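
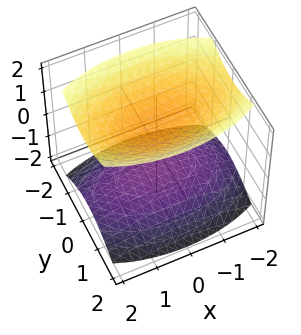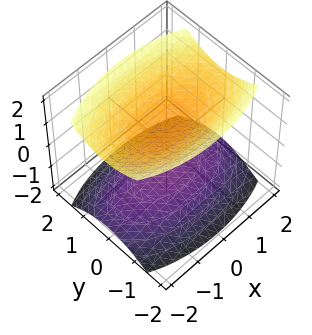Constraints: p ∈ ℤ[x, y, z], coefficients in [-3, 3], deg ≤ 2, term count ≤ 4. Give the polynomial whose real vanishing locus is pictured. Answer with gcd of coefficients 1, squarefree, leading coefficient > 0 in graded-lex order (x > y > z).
x^2 + 3*y^2 - 3*z^2 + 3

1. I count 2 distinct pieces. Treating them together as one polynomial.
2. deg p = 2. Two sheets facing apart; a quadric.
3. Symmetries: it's symmetric under x → −x, forcing even powers of x; mirror symmetry y ↦ −y ⇒ only even powers of y; mirror symmetry z ↦ −z ⇒ only even powers of z.
4. From the visible intercepts: the z-axis gridline crossings are at z ∈ {-1, 1}; it misses every integer gridline on the y-axis; the surface avoids every integer x-axis point in the box.
5. Together with the visible shape, these determine p as stated.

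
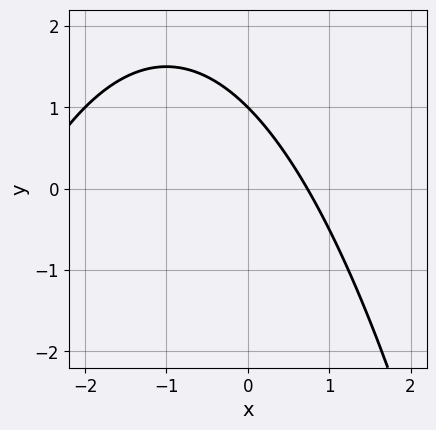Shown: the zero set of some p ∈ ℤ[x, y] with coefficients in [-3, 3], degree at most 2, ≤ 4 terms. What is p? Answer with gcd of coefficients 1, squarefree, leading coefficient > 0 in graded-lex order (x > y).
First, degree: the shape is more complex than any degree-1 curve, so deg p = 2.
Then, from the visible intercepts: one y-axis crossing is at y = 1.
Finally, together with the visible shape, these determine p as stated.

x^2 + 2*x + 2*y - 2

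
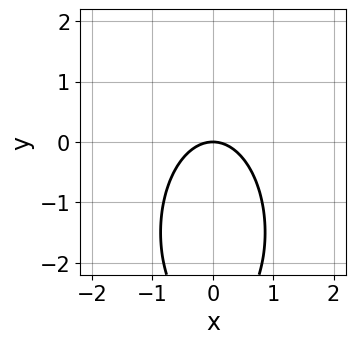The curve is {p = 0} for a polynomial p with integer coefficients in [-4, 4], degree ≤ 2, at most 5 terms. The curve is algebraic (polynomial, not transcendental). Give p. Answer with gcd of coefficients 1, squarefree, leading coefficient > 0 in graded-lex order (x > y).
3*x^2 + y^2 + 3*y

Degree: the shape is more complex than any degree-1 curve, so deg p = 2.
Symmetries: it's symmetric under x → −x, forcing even powers of x.
Checking where it meets the axes: it crosses the x-axis at the gridline x = 0; one y-axis crossing is at y = 0.
Putting this together gives p.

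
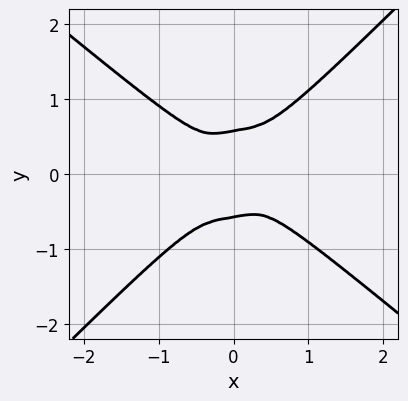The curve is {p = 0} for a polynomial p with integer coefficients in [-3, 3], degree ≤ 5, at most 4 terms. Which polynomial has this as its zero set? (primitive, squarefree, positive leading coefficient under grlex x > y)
2*x^4 + x*y^3 - 3*y^4 + y^2

(a) The degree is 4 — a generic line meets the curve in up to 4 points.
(b) Solving for integer coefficients yields p as stated.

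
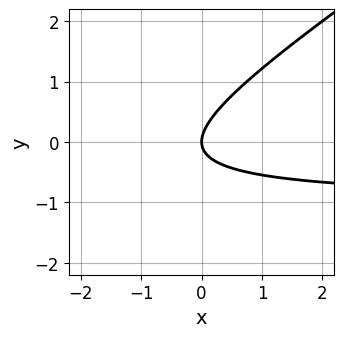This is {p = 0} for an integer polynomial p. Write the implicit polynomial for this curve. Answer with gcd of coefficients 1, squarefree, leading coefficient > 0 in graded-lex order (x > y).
deg p = 2.
Checking where it meets the axes: it meets the y-axis at y = 0 (among the integer gridlines); one x-axis crossing is at x = 0.
Together with the visible shape, these determine p as stated.

2*x*y - 3*y^2 + 2*x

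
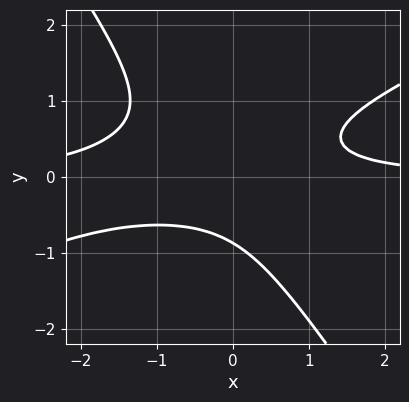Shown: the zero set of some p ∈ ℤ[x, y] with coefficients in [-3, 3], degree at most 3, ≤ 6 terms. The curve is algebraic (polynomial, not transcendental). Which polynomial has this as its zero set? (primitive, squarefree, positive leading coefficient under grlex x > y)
2*x^2*y - 3*x*y^2 - 3*y^3 + 2*x*y - 2

First, the degree is 3 — no degree-2 curve has this shape.
Next, reading off the gridlines: the curve avoids every integer x-axis point in the box.
Finally, assembling these constraints gives the stated polynomial.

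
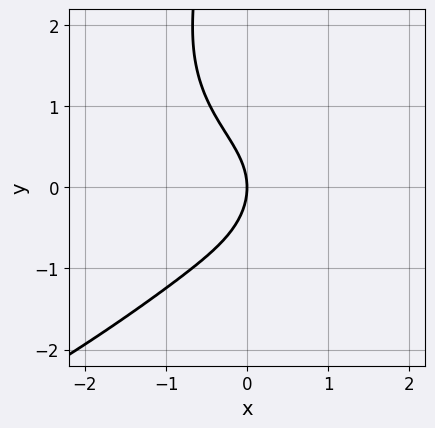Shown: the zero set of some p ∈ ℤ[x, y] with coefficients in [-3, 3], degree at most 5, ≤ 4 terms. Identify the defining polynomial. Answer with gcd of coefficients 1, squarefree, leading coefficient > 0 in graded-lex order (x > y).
x*y^3 + 2*x^3 + 2*y^2 + 3*x

First, deg p = 4. No degree-3 curve has this shape.
Then, observable constraints: it meets the x-axis at x = 0 (among the integer gridlines); it crosses the y-axis at the gridline y = 0.
Finally, assembling these constraints gives the stated polynomial.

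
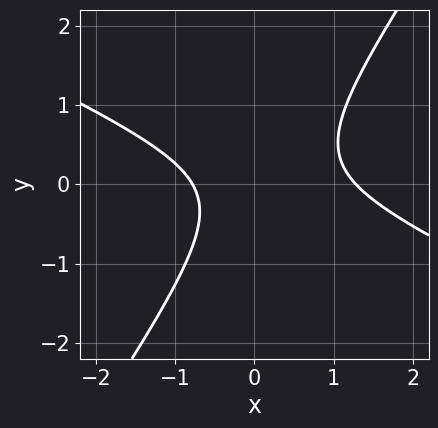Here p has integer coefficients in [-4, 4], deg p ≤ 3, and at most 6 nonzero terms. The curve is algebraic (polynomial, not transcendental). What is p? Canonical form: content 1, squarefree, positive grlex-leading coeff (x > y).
1. The degree is 2 — the shape is more complex than any degree-1 curve.
2. Reading off the gridlines: no y-intercept at any integer in the box.
3. The integer polynomial consistent with all of this is the stated p.

2*x^2 + 3*x*y - 3*y^2 - x - 2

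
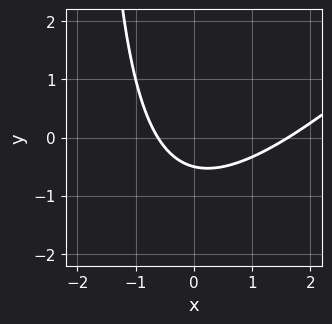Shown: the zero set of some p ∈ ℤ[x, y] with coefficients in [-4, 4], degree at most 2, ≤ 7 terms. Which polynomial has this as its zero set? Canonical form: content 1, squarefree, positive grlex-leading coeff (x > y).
x^2 - x*y - x - 2*y - 1

1. Degree: the shape is more complex than any degree-1 curve, so deg p = 2.
2. Matching integer coefficients to the picture gives p.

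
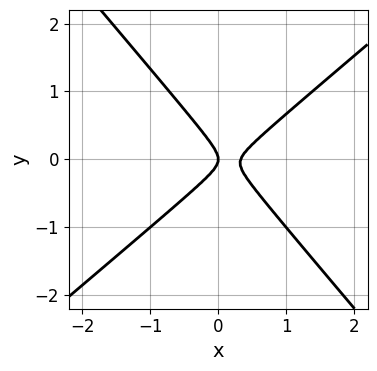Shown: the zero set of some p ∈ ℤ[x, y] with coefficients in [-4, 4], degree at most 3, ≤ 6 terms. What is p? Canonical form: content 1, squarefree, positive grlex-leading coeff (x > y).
First, deg p = 2. The shape is more complex than any degree-1 curve.
Then, from the visible intercepts: one y-axis crossing is at y = 0; it meets the x-axis at x = 0 (among the integer gridlines).
Finally, matching integer coefficients to the picture gives p.

3*x^2 - x*y - 3*y^2 - x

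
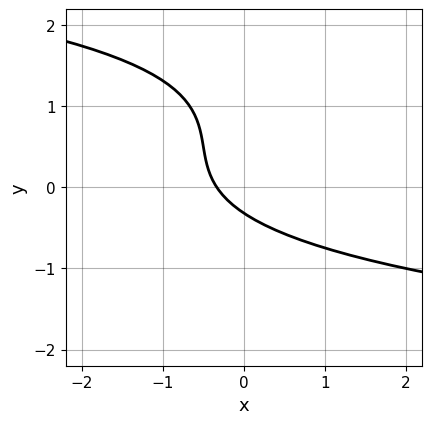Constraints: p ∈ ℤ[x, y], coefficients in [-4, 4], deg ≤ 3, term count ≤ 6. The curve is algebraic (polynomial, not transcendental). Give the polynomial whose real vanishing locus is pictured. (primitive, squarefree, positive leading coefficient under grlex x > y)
2*y^3 - 3*y^2 + 3*x + 2*y + 1

(a) deg p = 3.
(b) Solving for integer coefficients yields p as stated.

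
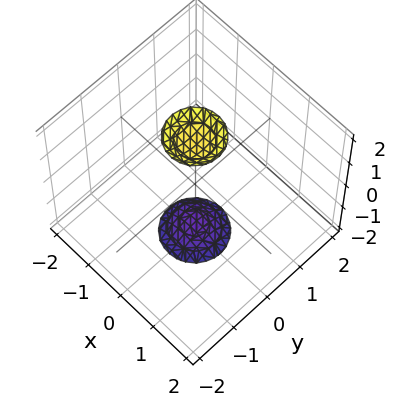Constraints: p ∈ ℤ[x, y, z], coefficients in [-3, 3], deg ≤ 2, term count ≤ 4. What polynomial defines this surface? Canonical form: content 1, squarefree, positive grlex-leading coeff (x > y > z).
3*x^2 + 3*y^2 - z^2 + 3

First, the picture has 2 separate pieces. They look like related sheets of one shape, so recover p as a whole.
Next, deg p = 2. Two sheets facing apart; a quadric.
Then, symmetries: the z ↦ −z reflection is a symmetry, so z appears only in even powers; rotational symmetry about the z-axis ⇒ p depends on x, y only through x² + y².
Then, checking where it meets the axes: no x-intercept at any integer in the box; a circular section at z = -2 has radius between 0 and 1.
Finally, fitting integer coefficients to these (and the overall shape) gives p.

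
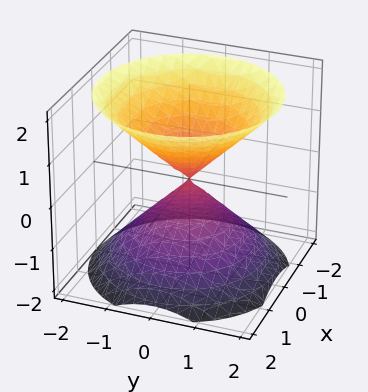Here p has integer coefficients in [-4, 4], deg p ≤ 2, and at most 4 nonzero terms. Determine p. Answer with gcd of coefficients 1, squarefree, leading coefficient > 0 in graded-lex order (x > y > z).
(a) I count 2 distinct pieces.
(b) Degree: two nappes meeting at a single point; a quadric, so deg p = 2.
(c) Symmetries: it's symmetric under z → −z, forcing even powers of z; rotational symmetry about the z-axis ⇒ p depends on x, y only through x² + y².
(d) From the axis intercepts and sections: one y-axis crossing is at y = 0; one z-axis crossing is at z = 0; a circular section at z = 1 has radius exactly 1.
(e) Assembling these constraints gives the stated polynomial.

x^2 + y^2 - z^2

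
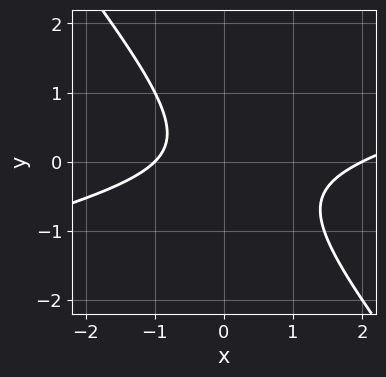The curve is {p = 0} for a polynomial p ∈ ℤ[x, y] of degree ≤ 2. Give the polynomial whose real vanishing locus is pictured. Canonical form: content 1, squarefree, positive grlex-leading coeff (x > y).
x^2 - 3*x*y - 3*y^2 - x - 2

First, deg p = 2. The shape is more complex than any degree-1 curve.
Next, observable constraints: the x-axis gridline crossings are at x ∈ {-1, 2}; the curve avoids every integer y-axis point in the box.
Finally, fitting integer coefficients to these (and the overall shape) gives p.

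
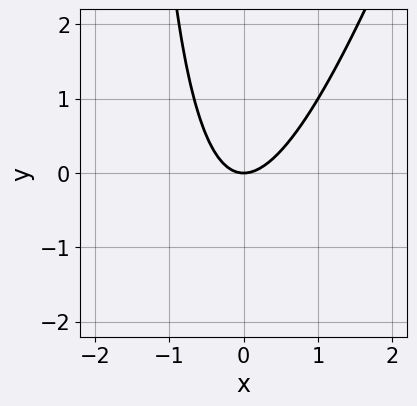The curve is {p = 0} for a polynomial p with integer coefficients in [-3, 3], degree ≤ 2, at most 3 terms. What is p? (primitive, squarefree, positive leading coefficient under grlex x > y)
3*x^2 - x*y - 2*y

(a) Degree: no degree-1 curve has this shape, so deg p = 2.
(b) Observable constraints: it crosses the y-axis at the gridline y = 0; one x-axis crossing is at x = 0.
(c) Together with the visible shape, these determine p as stated.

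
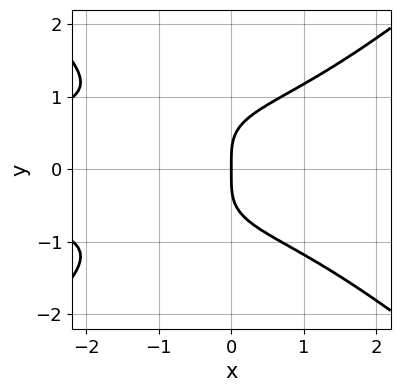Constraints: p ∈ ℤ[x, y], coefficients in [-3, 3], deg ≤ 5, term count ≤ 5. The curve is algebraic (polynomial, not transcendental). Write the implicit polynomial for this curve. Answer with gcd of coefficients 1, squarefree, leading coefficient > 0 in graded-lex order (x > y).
2*x^2*y^2 - 3*y^4 + 3*x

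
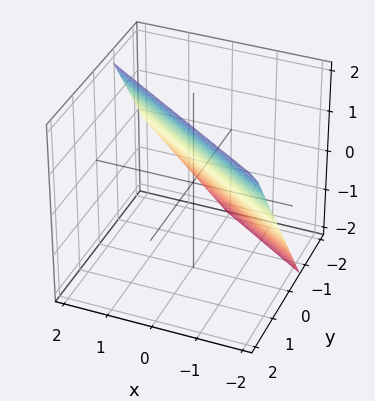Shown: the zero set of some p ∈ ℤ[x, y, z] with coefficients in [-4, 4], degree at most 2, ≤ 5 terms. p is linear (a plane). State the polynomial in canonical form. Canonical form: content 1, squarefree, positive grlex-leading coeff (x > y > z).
2*x + 3*y - 2*z + 2

(a) deg p = 1. Every cross-section is a straight line — this is a plane.
(b) Against the integer gridlines: it crosses the x-axis at the gridline x = -1; one z-axis crossing is at z = 1.
(c) These observations pin down the coefficients.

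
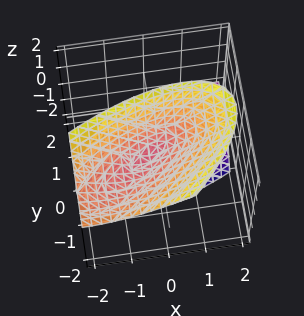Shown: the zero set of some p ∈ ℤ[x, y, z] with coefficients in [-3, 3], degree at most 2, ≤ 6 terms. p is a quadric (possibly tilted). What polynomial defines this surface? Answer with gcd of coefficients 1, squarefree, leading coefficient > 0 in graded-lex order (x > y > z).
There are 2 components. They look like related sheets of one shape, so recover p as a whole.
deg p = 2. A generic line meets the surface in up to 2 points.
From the visible intercepts: it meets the z-axis at z = 0 (among the integer gridlines); one x-axis crossing is at x = 0.
Matching integer coefficients to the picture gives p.

x^2 - 2*x*y + 2*y^2 + 2*y*z - z^2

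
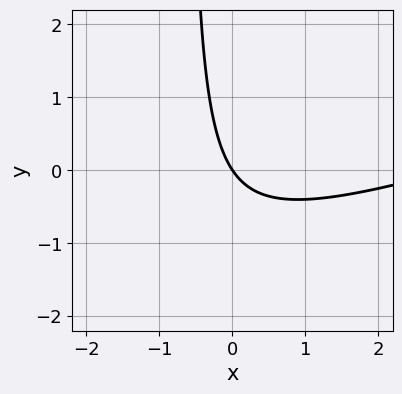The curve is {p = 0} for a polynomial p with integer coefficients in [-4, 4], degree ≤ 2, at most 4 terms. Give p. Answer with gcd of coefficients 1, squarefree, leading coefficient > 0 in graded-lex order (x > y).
1. deg p = 2.
2. Checking where it meets the axes: one x-axis crossing is at x = 0; it meets the y-axis at y = 0 (among the integer gridlines).
3. Solving for integer coefficients yields p as stated.

x^2 - 3*x*y - 3*x - 2*y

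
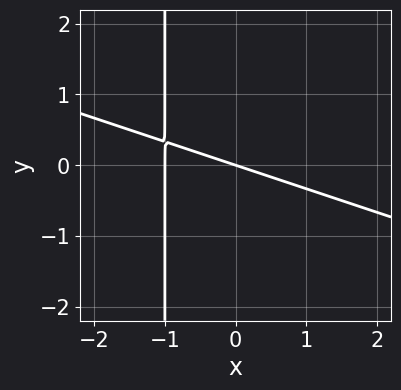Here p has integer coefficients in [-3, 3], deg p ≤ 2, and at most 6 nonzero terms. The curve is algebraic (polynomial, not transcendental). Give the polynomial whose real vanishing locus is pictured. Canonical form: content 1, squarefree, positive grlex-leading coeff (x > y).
x^2 + 3*x*y + x + 3*y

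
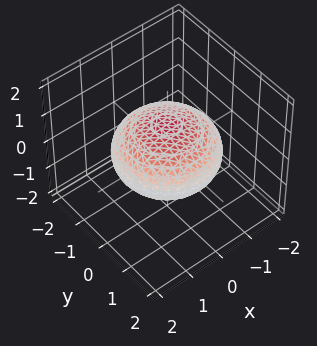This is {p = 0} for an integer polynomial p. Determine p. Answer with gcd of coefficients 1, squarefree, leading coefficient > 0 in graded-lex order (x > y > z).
The degree is 2 — no degree-1 surface has this shape.
By symmetry, the surface is invariant under rotation about z: p = q(x² + y², z).
From the visible intercepts: the z-axis gridline crossings are at z ∈ {-1, 1}; a circular section at z = 0 has radius between 1 and 2.
Putting this together gives p.

x^2 + y^2 + 2*z^2 - 2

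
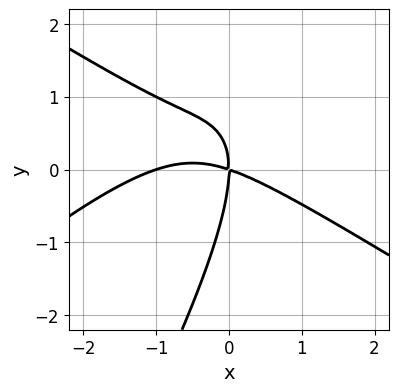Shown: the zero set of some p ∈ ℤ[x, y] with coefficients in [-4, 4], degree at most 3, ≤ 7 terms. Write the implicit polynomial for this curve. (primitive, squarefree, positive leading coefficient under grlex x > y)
The degree is 3 — the shape is more complex than any degree-2 curve.
Checking where it meets the axes: it meets the y-axis at y = 0 (among the integer gridlines); the x-axis gridline crossings are at x ∈ {-1, 0}.
These observations pin down the coefficients.

x^3 - 2*x*y^2 + y^3 + x^2 + 3*x*y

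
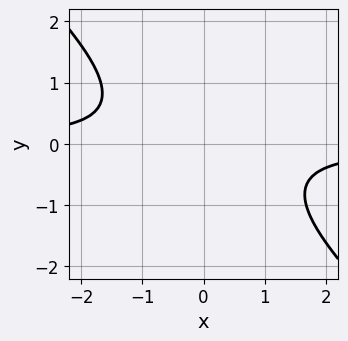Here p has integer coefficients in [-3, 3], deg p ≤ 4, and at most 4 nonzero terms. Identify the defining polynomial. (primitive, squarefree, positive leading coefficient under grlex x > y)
2*x^3*y + 2*x^2*y^2 + x^2 + 1

1. deg p = 4. The shape is more complex than any degree-3 curve.
2. From the axis intercepts and sections: the curve avoids every integer x-axis point in the box; no y-intercept at any integer in the box.
3. The integer polynomial consistent with all of this is the stated p.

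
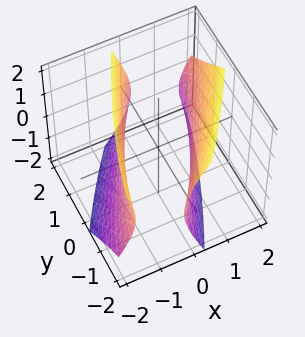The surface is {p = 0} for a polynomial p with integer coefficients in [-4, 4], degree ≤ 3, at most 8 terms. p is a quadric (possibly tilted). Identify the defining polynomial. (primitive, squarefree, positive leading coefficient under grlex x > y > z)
There are 2 components. Treating them together as one polynomial.
deg p = 2. The shape is more complex than any degree-1 surface.
From the visible intercepts: it misses every integer gridline on the z-axis; among the integer gridlines, it crosses the x-axis at x ∈ {-1, 1}.
Fitting integer coefficients to these (and the overall shape) gives p.

3*x^2 - 3*x*y - x*z + y^2 - z^2 - 3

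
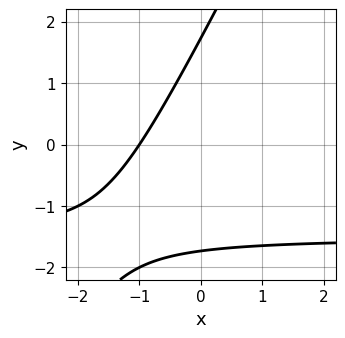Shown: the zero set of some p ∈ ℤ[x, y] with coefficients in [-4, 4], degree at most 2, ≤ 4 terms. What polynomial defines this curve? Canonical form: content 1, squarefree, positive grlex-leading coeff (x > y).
deg p = 2.
Checking where it meets the axes: one x-axis crossing is at x = -1.
Together with the visible shape, these determine p as stated.

2*x*y - y^2 + 3*x + 3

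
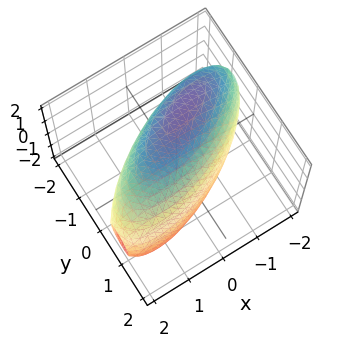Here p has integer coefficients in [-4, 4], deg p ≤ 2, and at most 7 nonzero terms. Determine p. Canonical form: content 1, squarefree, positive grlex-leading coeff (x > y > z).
1. Degree: no degree-1 surface has this shape, so deg p = 2.
2. Checking where it meets the axes: among the integer gridlines, it crosses the y-axis at y ∈ {-1, 1}.
3. The integer polynomial consistent with all of this is the stated p.

x^2 - 2*x*y + 3*y^2 + 2*y*z + 2*z^2 - 3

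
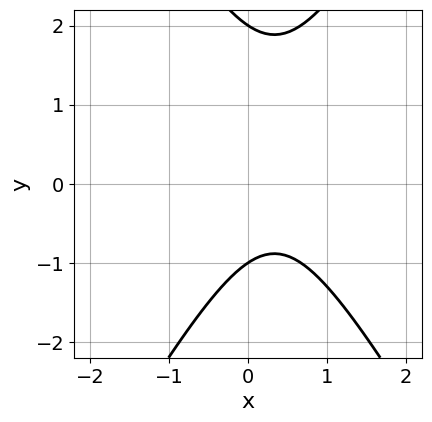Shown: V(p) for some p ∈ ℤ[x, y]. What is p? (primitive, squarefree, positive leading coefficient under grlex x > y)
3*x^2 - y^2 - 2*x + y + 2

Degree: a generic line meets the curve in up to 2 points, so deg p = 2.
Checking where it meets the axes: no x-intercept at any integer in the box; the y-axis gridline crossings are at y ∈ {-1, 2}.
Putting this together gives p.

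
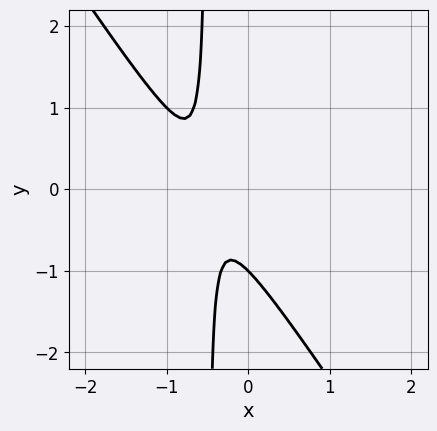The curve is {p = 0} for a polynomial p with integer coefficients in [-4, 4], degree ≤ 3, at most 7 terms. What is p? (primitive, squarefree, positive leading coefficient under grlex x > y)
First, deg p = 2.
Then, observable constraints: one y-axis crossing is at y = -1; it misses every integer gridline on the x-axis.
Finally, these observations pin down the coefficients.

3*x^2 + 2*x*y + 3*x + y + 1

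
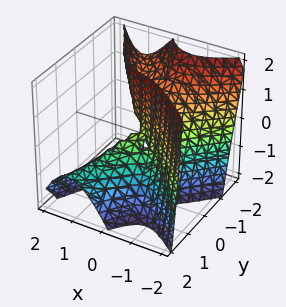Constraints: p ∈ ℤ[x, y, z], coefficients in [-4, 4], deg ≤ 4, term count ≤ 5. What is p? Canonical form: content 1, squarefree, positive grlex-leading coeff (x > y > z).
First, deg p = 3. No degree-2 surface has this shape.
Then, checking where it meets the axes: one x-axis crossing is at x = 0; the visible z-axis segment lies entirely on the surface.
Finally, assembling these constraints gives the stated polynomial.

2*x^3 - 2*x*y^2 + x*z + 3*y^2 + 3*y*z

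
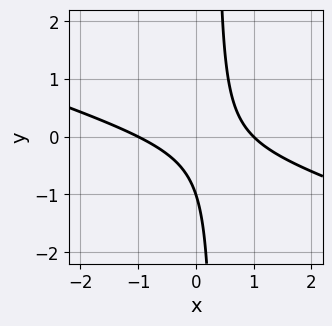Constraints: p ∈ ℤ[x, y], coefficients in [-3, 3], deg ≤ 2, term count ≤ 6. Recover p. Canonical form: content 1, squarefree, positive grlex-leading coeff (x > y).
x^2 + 3*x*y - y - 1

First, deg p = 2. A generic line meets the curve in up to 2 points.
Next, reading off the gridlines: it crosses the y-axis at the gridline y = -1; the x-axis gridline crossings are at x ∈ {-1, 1}.
Finally, the integer polynomial consistent with all of this is the stated p.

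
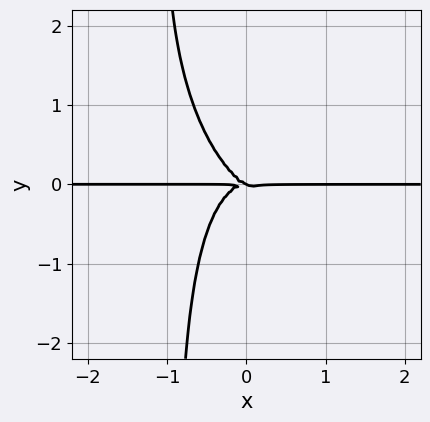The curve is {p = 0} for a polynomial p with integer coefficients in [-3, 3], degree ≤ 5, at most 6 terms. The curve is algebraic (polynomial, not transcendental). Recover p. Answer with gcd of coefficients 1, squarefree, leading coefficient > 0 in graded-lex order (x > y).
3*x^3*y + 2*x^2*y^2 + 2*x*y^3 + x*y^2 + 2*y^3

1. Degree: no degree-3 curve has this shape, so deg p = 4.
2. Checking where it meets the axes: every point of the x-axis in the box is on the curve; it meets the y-axis at y = 0 (among the integer gridlines).
3. Assembling these constraints gives the stated polynomial.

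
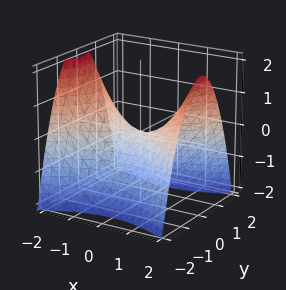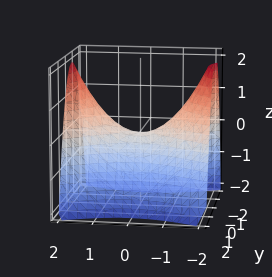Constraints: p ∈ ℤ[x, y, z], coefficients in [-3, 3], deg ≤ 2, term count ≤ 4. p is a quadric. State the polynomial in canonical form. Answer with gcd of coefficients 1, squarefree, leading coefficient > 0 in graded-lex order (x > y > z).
(a) Degree: a hyperbolic paraboloid; a quadric, so deg p = 2.
(b) Symmetries: mirror symmetry y ↦ −y ⇒ only even powers of y; the x ↦ −x reflection is a symmetry, so x appears only in even powers.
(c) Against the integer gridlines: one z-axis crossing is at z = 0; one x-axis crossing is at x = 0; it meets the y-axis at y = 0 (among the integer gridlines).
(d) Assembling these constraints gives the stated polynomial.

x^2 - 2*y^2 - 2*z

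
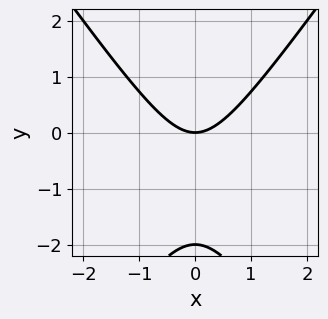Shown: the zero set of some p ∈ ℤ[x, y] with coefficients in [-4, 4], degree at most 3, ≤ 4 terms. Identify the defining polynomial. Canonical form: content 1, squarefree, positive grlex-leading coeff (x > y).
2*x^2 - y^2 - 2*y

1. deg p = 2. The shape is more complex than any degree-1 curve.
2. Symmetries: it's symmetric under x → −x, forcing even powers of x.
3. From the axis intercepts and sections: it meets the x-axis at x = 0 (among the integer gridlines); the y-axis gridline crossings are at y ∈ {-2, 0}.
4. Matching integer coefficients to the picture gives p.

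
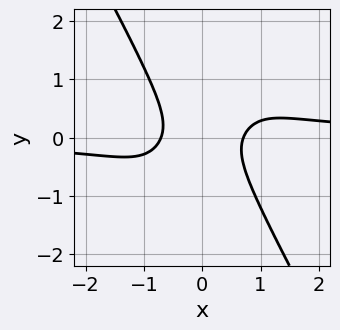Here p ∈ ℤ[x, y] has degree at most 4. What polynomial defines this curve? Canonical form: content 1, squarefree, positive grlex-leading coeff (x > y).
3*x^3*y - x*y^3 - 2*x^2 + 2*y^2 + 1

1. deg p = 4.
2. Checking where it meets the axes: the curve avoids every integer y-axis point in the box.
3. Putting this together gives p.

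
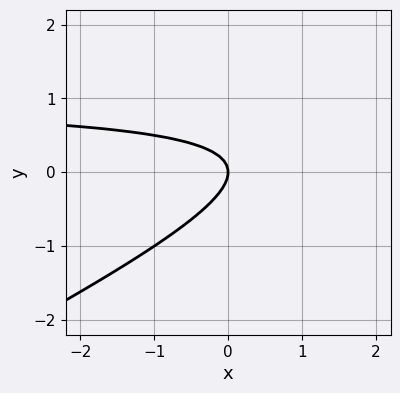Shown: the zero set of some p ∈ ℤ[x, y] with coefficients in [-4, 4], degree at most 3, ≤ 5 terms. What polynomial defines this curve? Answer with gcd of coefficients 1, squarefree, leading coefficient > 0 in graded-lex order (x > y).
First, deg p = 2. A generic line meets the curve in up to 2 points.
Next, reading off the gridlines: one x-axis crossing is at x = 0; it crosses the y-axis at the gridline y = 0.
Finally, the integer polynomial consistent with all of this is the stated p.

x*y - 2*y^2 - x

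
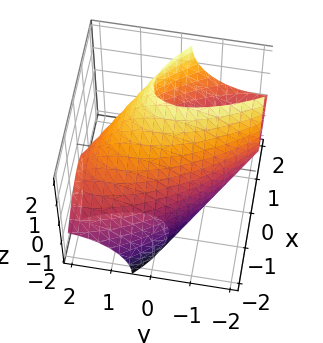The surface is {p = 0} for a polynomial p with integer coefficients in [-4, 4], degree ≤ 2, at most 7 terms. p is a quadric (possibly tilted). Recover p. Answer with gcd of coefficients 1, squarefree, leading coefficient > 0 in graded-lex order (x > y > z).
2*x^2 + 2*x*y - 2*x*z + y^2 + z^2 - 3

1. The degree is 2 — the shape is more complex than any degree-1 surface.
2. Solving for integer coefficients yields p as stated.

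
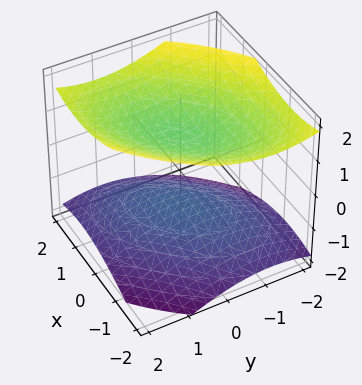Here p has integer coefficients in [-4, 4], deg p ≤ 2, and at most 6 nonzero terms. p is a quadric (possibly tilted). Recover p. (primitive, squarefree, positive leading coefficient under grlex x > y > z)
x^2 - x*y + y^2 - 2*z^2 + 2

1. I count 2 distinct pieces. Treating them together as one polynomial.
2. Degree: no degree-1 surface has this shape, so deg p = 2.
3. From the visible intercepts: the surface avoids every integer y-axis point in the box; no x-intercept at any integer in the box.
4. Assembling these constraints gives the stated polynomial. Check: (0, 0, -1) on the z-axis lies on the surface, and p(0, 0, -1) = 0. ✓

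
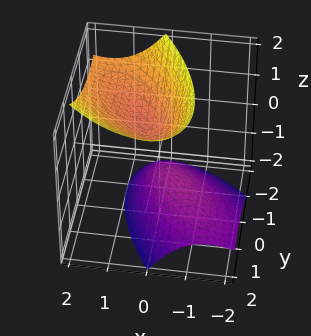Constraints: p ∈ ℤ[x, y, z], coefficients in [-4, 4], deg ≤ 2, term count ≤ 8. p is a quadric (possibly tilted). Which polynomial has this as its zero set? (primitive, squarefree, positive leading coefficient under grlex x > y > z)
The picture has 2 separate pieces.
Degree: no degree-1 surface has this shape, so deg p = 2.
From the visible intercepts: no y-intercept at any integer in the box; the surface avoids every integer x-axis point in the box.
Fitting integer coefficients to these (and the overall shape) gives p.

3*x^2 + 3*x*y - 3*x*z + 2*y^2 - 2*z^2 + 1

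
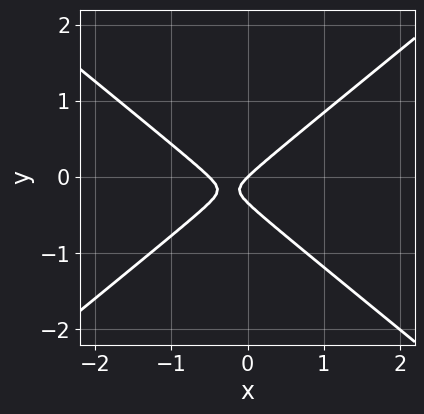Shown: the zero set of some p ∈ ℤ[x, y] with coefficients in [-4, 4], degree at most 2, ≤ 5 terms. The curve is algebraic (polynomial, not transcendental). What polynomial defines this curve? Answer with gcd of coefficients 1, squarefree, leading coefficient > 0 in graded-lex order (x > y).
1. Degree: a generic line meets the curve in up to 2 points, so deg p = 2.
2. Reading off the gridlines: it meets the y-axis at y = 0 (among the integer gridlines); it crosses the x-axis at the gridline x = 0.
3. Fitting integer coefficients to these (and the overall shape) gives p.

2*x^2 - 3*y^2 + x - y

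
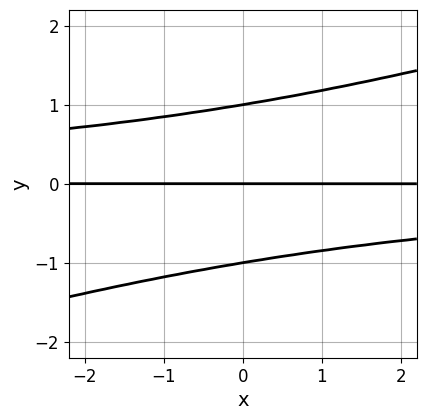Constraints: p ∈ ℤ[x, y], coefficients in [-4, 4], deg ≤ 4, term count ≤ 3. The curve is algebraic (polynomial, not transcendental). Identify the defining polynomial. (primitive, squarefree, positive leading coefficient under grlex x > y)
1. deg p = 3. A generic line meets the curve in up to 3 points.
2. From the visible intercepts: every point of the x-axis in the box is on the curve; among the integer gridlines, it crosses the y-axis at y ∈ {-1, 0, 1}.
3. Matching integer coefficients to the picture gives p.

x*y^2 - 3*y^3 + 3*y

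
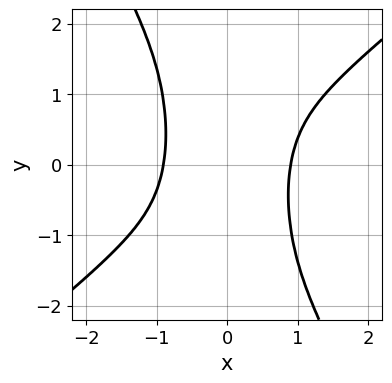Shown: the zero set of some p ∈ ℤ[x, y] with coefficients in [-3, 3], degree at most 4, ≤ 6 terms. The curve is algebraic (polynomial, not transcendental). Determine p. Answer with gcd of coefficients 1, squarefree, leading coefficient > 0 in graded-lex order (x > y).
3*x^4 - 2*x^3*y - 2*x^2*y^2 - 2

1. The degree is 4 — a generic line meets the curve in up to 4 points.
2. From the axis intercepts and sections: it misses every integer gridline on the y-axis.
3. The integer polynomial consistent with all of this is the stated p.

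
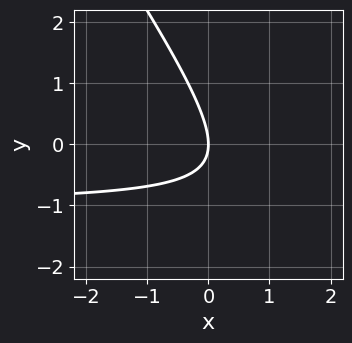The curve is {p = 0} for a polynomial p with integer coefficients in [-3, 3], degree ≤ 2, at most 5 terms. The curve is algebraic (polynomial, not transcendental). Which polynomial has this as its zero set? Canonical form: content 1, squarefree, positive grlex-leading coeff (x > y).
3*x*y + 2*y^2 + 3*x

First, the degree is 2 — the shape is more complex than any degree-1 curve.
Next, checking where it meets the axes: it crosses the y-axis at the gridline y = 0; one x-axis crossing is at x = 0.
Finally, the integer polynomial consistent with all of this is the stated p.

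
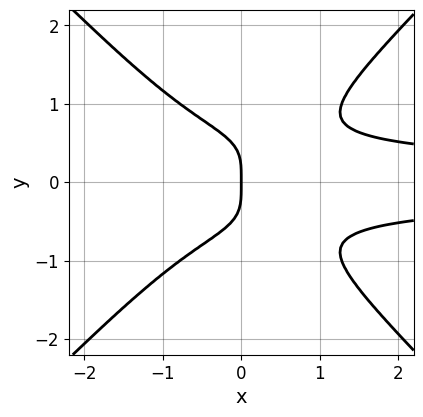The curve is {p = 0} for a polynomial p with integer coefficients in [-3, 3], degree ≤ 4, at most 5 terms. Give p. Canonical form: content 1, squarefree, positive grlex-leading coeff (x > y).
2*x^2*y^2 - 2*y^4 - x

1. Degree: a generic line meets the curve in up to 4 points, so deg p = 4.
2. Symmetries: mirror symmetry y ↦ −y ⇒ only even powers of y.
3. From the axis intercepts and sections: it meets the x-axis at x = 0 (among the integer gridlines); it meets the y-axis at y = 0 (among the integer gridlines).
4. Matching integer coefficients to the picture gives p.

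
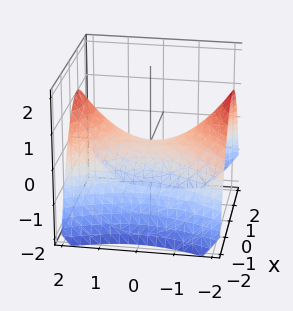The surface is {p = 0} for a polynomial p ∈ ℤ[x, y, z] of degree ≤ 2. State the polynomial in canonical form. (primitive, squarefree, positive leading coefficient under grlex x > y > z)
2*x^2 - y^2 + 3*z

First, degree: a hyperbolic paraboloid; a quadric, so deg p = 2.
Then, symmetries: it's symmetric under x → −x, forcing even powers of x; the y ↦ −y reflection is a symmetry, so y appears only in even powers.
Next, from the axis intercepts and sections: it crosses the x-axis at the gridline x = 0; it crosses the y-axis at the gridline y = 0.
Finally, putting this together gives p.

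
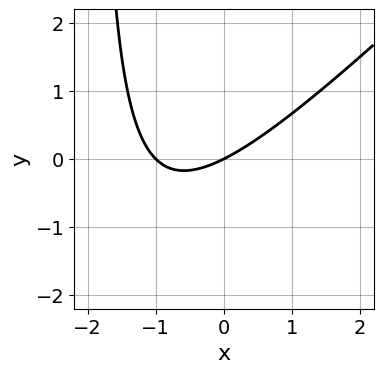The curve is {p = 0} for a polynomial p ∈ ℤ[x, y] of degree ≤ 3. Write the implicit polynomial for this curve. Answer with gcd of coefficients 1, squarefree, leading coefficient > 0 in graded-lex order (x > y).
x^2 - x*y + x - 2*y

deg p = 2. No degree-1 curve has this shape.
From the axis intercepts and sections: the x-axis gridline crossings are at x ∈ {-1, 0}; it meets the y-axis at y = 0 (among the integer gridlines).
Putting this together gives p.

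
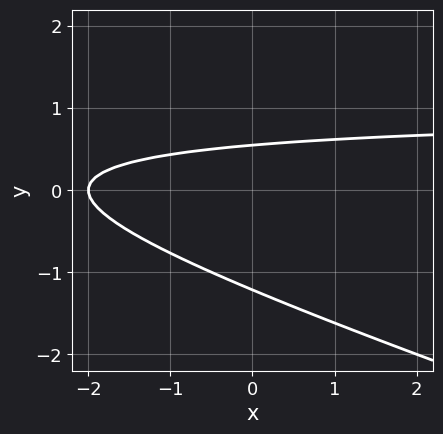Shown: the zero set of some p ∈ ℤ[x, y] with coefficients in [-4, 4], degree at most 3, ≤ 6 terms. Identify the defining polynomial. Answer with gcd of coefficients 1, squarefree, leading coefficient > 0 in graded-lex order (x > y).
1. Degree: the shape is more complex than any degree-1 curve, so deg p = 2.
2. Reading off the gridlines: it crosses the x-axis at the gridline x = -2.
3. Together with the visible shape, these determine p as stated.

x*y + 3*y^2 - x + 2*y - 2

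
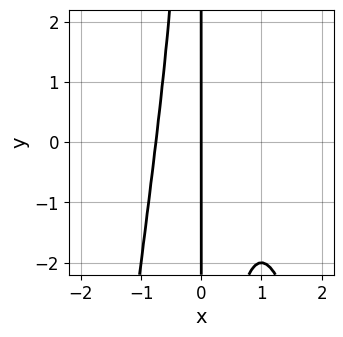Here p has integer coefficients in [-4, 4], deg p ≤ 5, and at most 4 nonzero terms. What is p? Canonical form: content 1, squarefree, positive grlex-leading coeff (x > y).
deg p = 4.
From the axis intercepts and sections: one x-axis crossing is at x = 0; the visible y-axis segment lies entirely on the curve.
The integer polynomial consistent with all of this is the stated p.

2*x^4 - 2*x^3 + x^2*y + 2*x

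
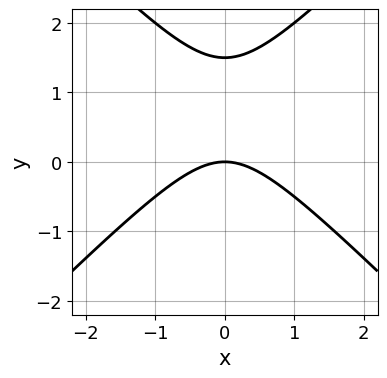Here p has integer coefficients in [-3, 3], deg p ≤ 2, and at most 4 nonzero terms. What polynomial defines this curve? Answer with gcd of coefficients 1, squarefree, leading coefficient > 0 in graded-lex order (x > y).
(a) Degree: the shape is more complex than any degree-1 curve, so deg p = 2.
(b) Symmetries: the x ↦ −x reflection is a symmetry, so x appears only in even powers.
(c) Reading off the gridlines: one x-axis crossing is at x = 0; one y-axis crossing is at y = 0.
(d) Putting this together gives p.

2*x^2 - 2*y^2 + 3*y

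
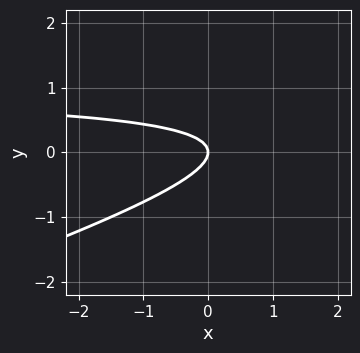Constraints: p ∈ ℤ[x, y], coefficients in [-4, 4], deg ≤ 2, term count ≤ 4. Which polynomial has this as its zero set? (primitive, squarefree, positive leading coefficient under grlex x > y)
x*y - 3*y^2 - x

First, the degree is 2 — the shape is more complex than any degree-1 curve.
Next, observable constraints: it meets the x-axis at x = 0 (among the integer gridlines); it crosses the y-axis at the gridline y = 0.
Finally, the integer polynomial consistent with all of this is the stated p.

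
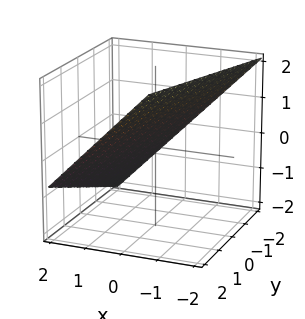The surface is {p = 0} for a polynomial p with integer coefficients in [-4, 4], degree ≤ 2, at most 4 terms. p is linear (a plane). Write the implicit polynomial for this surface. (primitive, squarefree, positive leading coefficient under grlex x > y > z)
3*x - y + 3*z - 2

First, deg p = 1. Every cross-section is a straight line — this is a plane.
Then, against the integer gridlines: it crosses the y-axis at the gridline y = -2.
Finally, solving for integer coefficients yields p as stated.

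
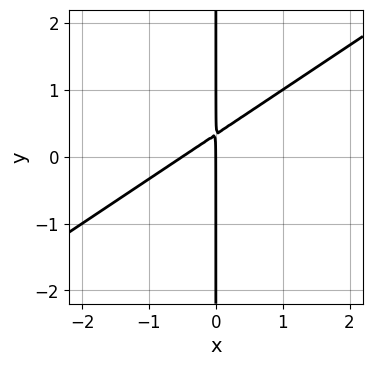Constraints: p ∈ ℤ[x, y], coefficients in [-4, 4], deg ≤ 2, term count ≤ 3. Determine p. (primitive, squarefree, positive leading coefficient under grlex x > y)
2*x^2 - 3*x*y + x

(a) The degree is 2 — no degree-1 curve has this shape.
(b) Checking where it meets the axes: every point of the y-axis in the box is on the curve; it meets the x-axis at x = 0 (among the integer gridlines).
(c) The integer polynomial consistent with all of this is the stated p.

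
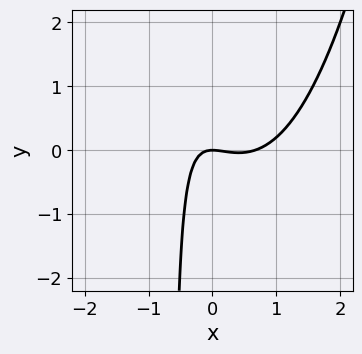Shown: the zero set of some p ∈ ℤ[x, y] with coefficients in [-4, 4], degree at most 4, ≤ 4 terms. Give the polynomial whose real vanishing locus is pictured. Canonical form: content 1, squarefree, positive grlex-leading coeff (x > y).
3*x^3 - 2*x^2 - 3*x*y - 2*y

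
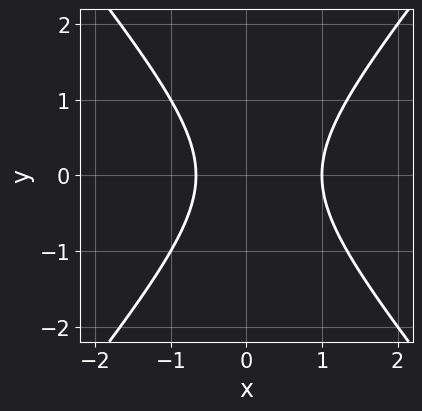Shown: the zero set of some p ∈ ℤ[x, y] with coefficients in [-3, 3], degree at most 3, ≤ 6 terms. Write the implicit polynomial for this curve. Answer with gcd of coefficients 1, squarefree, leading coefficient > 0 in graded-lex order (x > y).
First, the degree is 2 — no degree-1 curve has this shape.
Then, symmetries: it's symmetric under y → −y, forcing even powers of y.
Then, checking where it meets the axes: it misses every integer gridline on the y-axis; one x-axis crossing is at x = 1.
Finally, solving for integer coefficients yields p as stated.

3*x^2 - 2*y^2 - x - 2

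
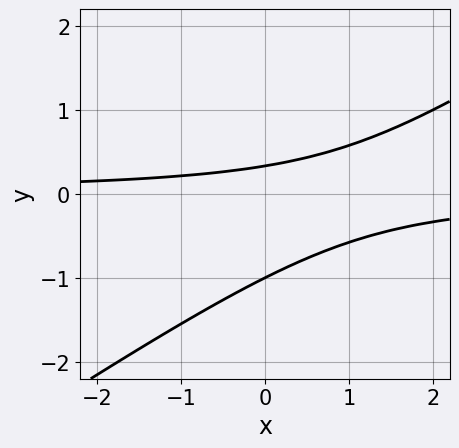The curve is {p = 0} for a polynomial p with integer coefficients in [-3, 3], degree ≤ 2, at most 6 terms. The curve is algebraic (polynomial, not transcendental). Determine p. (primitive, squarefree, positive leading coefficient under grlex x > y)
2*x*y - 3*y^2 - 2*y + 1

(a) The degree is 2 — a generic line meets the curve in up to 2 points.
(b) Against the integer gridlines: it meets the y-axis at y = -1 (among the integer gridlines); the curve avoids every integer x-axis point in the box.
(c) Putting this together gives p.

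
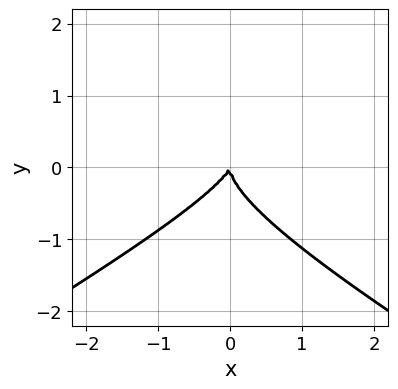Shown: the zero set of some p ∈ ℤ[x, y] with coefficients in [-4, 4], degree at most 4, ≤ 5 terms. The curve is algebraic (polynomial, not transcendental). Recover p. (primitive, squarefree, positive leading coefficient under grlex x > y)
x^2*y - 3*y^3 - 2*x^2 + x*y

1. Degree: a generic line meets the curve in up to 3 points, so deg p = 3.
2. Reading off the gridlines: it meets the x-axis at x = 0 (among the integer gridlines); one y-axis crossing is at y = 0.
3. Putting this together gives p.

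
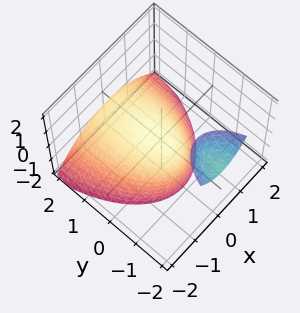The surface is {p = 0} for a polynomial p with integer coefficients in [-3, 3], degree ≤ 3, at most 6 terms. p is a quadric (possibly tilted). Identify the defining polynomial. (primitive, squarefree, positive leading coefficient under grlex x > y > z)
3*x^2 + y^2 + 3*y*z + 3*z

First, I count 2 distinct pieces.
Next, deg p = 2.
Next, checking where it meets the axes: one z-axis crossing is at z = 0; one y-axis crossing is at y = 0; one x-axis crossing is at x = 0.
Finally, solving for integer coefficients yields p as stated.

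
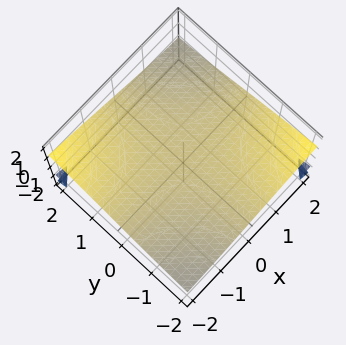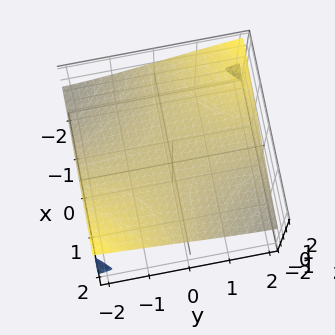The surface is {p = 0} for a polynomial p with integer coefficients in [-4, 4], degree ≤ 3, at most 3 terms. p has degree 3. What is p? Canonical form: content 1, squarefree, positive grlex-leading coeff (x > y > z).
x*y*z + 2*z^3 - 2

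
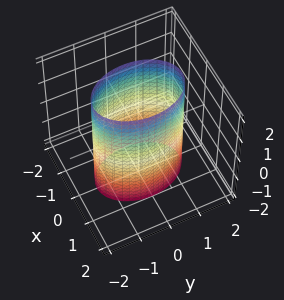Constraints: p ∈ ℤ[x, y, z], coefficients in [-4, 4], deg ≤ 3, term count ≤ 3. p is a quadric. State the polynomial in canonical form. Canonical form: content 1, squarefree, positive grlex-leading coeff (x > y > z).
(a) Degree: a cylinder; a quadric, so deg p = 2.
(b) Symmetries: mirror symmetry x ↦ −x ⇒ only even powers of x; it's symmetric under y → −y, forcing even powers of y; it's symmetric under z → −z, forcing even powers of z.
(c) From the axis intercepts and sections: among the integer gridlines, it crosses the x-axis at x ∈ {-1, 1}; it misses every integer gridline on the z-axis.
(d) Matching integer coefficients to the picture gives p.

2*x^2 + y^2 - 2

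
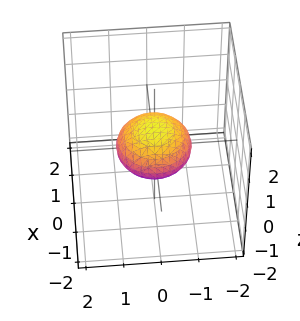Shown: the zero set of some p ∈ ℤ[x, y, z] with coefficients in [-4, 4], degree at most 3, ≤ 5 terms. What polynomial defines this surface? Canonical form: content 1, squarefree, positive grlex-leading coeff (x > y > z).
x^2 + y^2 + 2*z^2 - 1

The degree is 2 — a closed, bounded, convex surface; a quadric.
Symmetries: it's symmetric under z → −z, forcing even powers of z; every cross-section ⟂ z is a circle, so x, y appear only via x² + y².
From the axis intercepts and sections: a circular section at z = 0 has radius exactly 1; among the integer gridlines, it crosses the x-axis at x ∈ {-1, 1}; among the integer gridlines, it crosses the y-axis at y ∈ {-1, 1}.
Matching integer coefficients to the picture gives p.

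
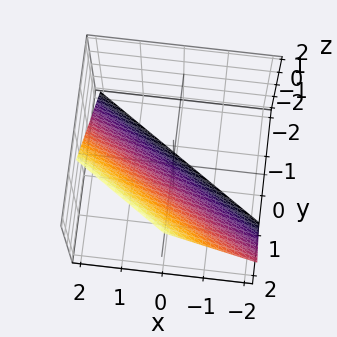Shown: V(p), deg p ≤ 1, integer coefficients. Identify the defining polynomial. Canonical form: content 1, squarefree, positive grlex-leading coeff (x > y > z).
2*x + 3*y - 2*z - 2

(a) Degree: the surface is flat (a plane), so deg p = 1.
(b) From the axis intercepts and sections: it crosses the x-axis at the gridline x = 1; it crosses the z-axis at the gridline z = -1.
(c) These observations pin down the coefficients.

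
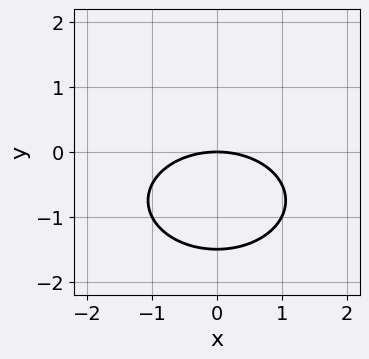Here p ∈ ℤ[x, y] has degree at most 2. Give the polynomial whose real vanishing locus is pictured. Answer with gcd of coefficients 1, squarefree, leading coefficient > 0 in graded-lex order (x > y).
(a) The degree is 2 — the shape is more complex than any degree-1 curve.
(b) Symmetries: the x ↦ −x reflection is a symmetry, so x appears only in even powers.
(c) Checking where it meets the axes: it crosses the y-axis at the gridline y = 0; it meets the x-axis at x = 0 (among the integer gridlines).
(d) Together with the visible shape, these determine p as stated.

x^2 + 2*y^2 + 3*y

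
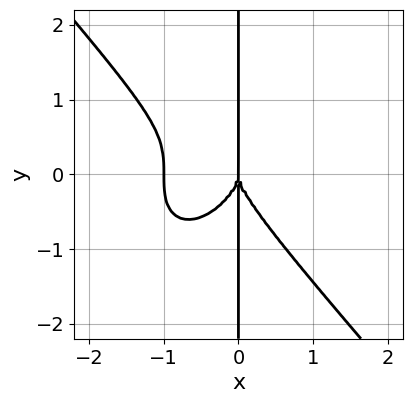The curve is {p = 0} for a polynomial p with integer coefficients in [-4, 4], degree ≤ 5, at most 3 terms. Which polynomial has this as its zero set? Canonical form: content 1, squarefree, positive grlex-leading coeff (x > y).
First, deg p = 4. The shape is more complex than any degree-3 curve.
Next, reading off the gridlines: the x-axis gridline crossings are at x ∈ {-1, 0}; the visible y-axis segment lies entirely on the curve.
Finally, together with the visible shape, these determine p as stated.

3*x^4 + 2*x*y^3 + 3*x^3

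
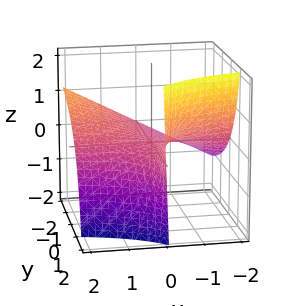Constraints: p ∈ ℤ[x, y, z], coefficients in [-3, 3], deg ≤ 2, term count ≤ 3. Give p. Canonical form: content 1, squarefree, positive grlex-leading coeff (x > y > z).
x*y - y*z + 2*z

First, the degree is 2 — the shape is more complex than any degree-1 surface.
Next, checking where it meets the axes: it meets the z-axis at z = 0 (among the integer gridlines); the visible y-axis segment lies entirely on the surface.
Finally, these observations pin down the coefficients. Check: (1, 0, 0) on the x-axis lies on the surface, and p(1, 0, 0) = 0. ✓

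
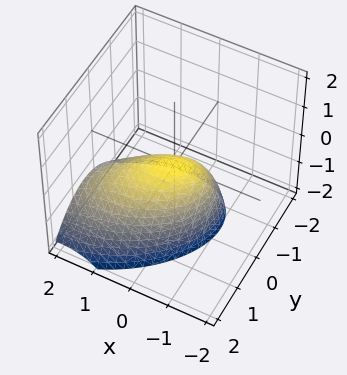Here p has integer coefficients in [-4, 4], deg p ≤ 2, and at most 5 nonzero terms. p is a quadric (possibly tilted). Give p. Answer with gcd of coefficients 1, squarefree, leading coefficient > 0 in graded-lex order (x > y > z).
2*x^2 - 2*x*y + 2*x*z + 3*y^2 + 3*z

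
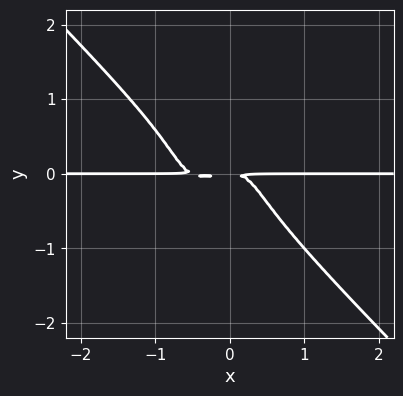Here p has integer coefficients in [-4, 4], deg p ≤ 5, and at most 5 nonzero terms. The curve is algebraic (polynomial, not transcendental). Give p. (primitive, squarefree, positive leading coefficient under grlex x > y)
2*x^3*y + 2*y^4 + x^2*y + y^2

Degree: no degree-3 curve has this shape, so deg p = 4.
From the axis intercepts and sections: every point of the x-axis in the box is on the curve.
Assembling these constraints gives the stated polynomial.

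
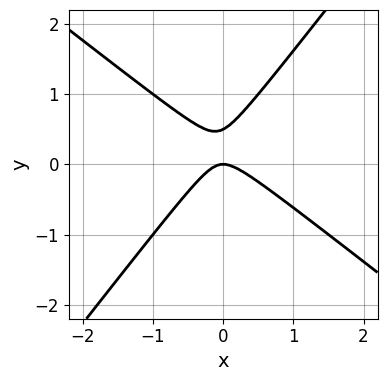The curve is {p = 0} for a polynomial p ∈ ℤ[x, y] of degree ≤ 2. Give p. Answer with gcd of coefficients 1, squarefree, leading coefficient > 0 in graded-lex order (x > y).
1. Degree: the shape is more complex than any degree-1 curve, so deg p = 2.
2. From the axis intercepts and sections: one x-axis crossing is at x = 0; it crosses the y-axis at the gridline y = 0.
3. Together with the visible shape, these determine p as stated.

2*x^2 + x*y - 2*y^2 + y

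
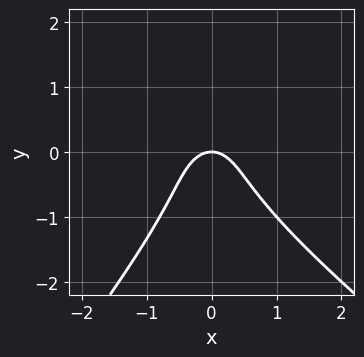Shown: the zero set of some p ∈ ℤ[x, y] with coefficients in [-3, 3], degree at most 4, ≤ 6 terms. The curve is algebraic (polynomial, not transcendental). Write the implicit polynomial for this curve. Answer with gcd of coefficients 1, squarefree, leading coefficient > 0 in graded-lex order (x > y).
2*x^2*y + x*y^2 - 2*y^3 - 3*x^2 - 2*y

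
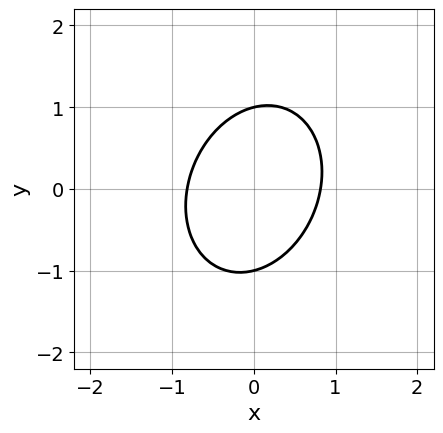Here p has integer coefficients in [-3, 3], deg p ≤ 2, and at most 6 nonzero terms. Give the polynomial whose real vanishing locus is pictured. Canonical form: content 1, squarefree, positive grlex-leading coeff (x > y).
3*x^2 - x*y + 2*y^2 - 2

(a) deg p = 2. The shape is more complex than any degree-1 curve.
(b) From the visible intercepts: the y-axis gridline crossings are at y ∈ {-1, 1}.
(c) Fitting integer coefficients to these (and the overall shape) gives p.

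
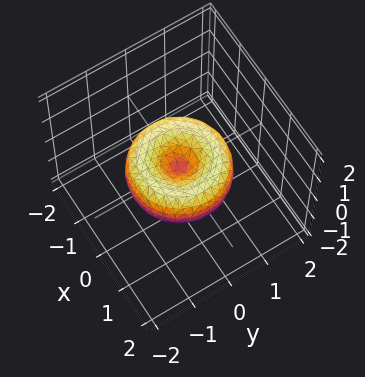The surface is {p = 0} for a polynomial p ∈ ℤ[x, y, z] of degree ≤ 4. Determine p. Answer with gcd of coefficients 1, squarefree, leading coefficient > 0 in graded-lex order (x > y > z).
(a) deg p = 4. No degree-3 surface has this shape.
(b) Symmetry: every cross-section ⟂ z is a circle, so x, y appear only via x² + y².
(c) Observable constraints: one x-axis crossing is at x = 0; it meets the y-axis at y = 0 (among the integer gridlines); a circular section at z = 0 has radius between 1 and 2.
(d) Solving for integer coefficients yields p as stated.

2*x^4 + 4*x^2*y^2 + 2*y^4 - 3*x^2 - 3*y^2 + 3*z^2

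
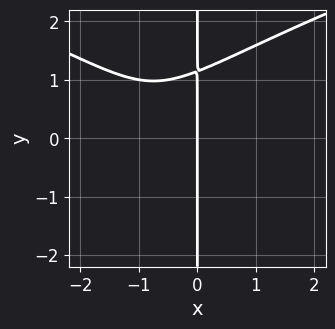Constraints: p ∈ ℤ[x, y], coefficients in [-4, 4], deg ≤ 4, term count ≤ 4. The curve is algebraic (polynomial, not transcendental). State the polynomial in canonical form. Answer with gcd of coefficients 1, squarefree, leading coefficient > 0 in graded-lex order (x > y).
2*x*y^3 - 2*x^3 - 3*x^2 - 3*x

deg p = 4. A generic line meets the curve in up to 4 points.
From the axis intercepts and sections: one x-axis crossing is at x = 0; the visible y-axis segment lies entirely on the curve.
The integer polynomial consistent with all of this is the stated p.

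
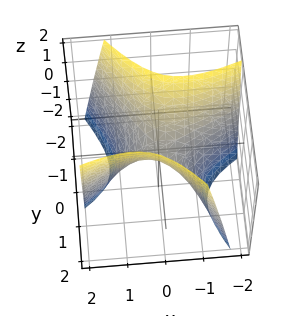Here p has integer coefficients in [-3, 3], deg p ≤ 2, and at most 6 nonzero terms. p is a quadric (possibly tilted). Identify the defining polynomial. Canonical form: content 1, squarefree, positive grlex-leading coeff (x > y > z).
2*x^2 - 3*x*y - 3*y^2 + 2*z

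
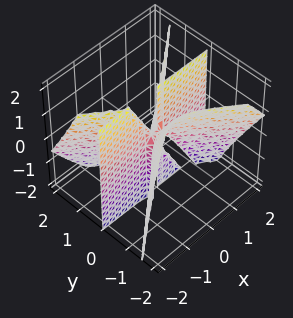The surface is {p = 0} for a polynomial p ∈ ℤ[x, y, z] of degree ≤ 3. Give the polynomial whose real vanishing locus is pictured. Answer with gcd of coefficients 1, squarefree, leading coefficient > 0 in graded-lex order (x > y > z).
2*x^2*y + x*y*z - 3*y^3 - 2*y^2*z

1. I count 2 distinct pieces. They look like related sheets of one shape, so recover p as a whole.
2. deg p = 3. No degree-2 surface has this shape.
3. From the visible intercepts: one y-axis crossing is at y = 0; every point of the x-axis in the box is on the surface.
4. Matching integer coefficients to the picture gives p.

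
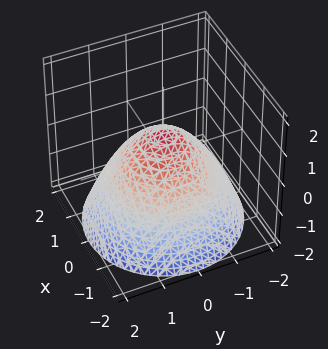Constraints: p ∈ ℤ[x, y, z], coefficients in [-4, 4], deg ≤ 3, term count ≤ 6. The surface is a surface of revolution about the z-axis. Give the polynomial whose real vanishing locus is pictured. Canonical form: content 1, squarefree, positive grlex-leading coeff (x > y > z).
1. deg p = 2. No degree-1 surface has this shape.
2. Symmetries: the surface is invariant under rotation about z: p = q(x² + y², z).
3. Observable constraints: the y-axis gridline crossings are at y ∈ {-1, 1}; a circular section at z = -1 has radius between 1 and 2.
4. Putting this together gives p. Check: (1, 0, 0) on the x-axis lies on the surface, and p(1, 0, 0) = 0. ✓

2*x^2 + 2*y^2 + 3*z - 2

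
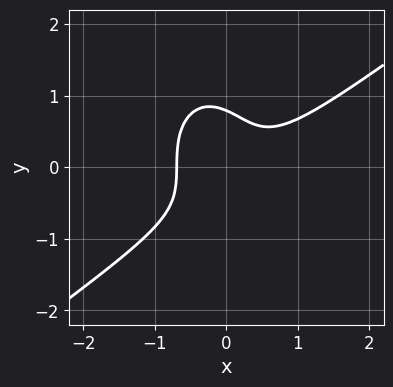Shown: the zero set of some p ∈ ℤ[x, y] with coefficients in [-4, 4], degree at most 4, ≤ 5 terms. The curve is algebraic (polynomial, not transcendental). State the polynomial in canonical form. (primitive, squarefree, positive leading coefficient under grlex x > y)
3*x^3 - 3*x^2*y - 2*y^3 - 2*x*y + 1

First, deg p = 3. The shape is more complex than any degree-2 curve.
Finally, the integer polynomial consistent with all of this is the stated p.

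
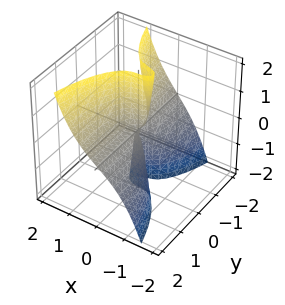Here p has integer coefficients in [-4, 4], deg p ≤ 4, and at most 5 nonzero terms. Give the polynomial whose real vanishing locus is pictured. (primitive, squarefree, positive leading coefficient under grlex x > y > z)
First, deg p = 3. The shape is more complex than any degree-2 surface.
Then, reading off the gridlines: one x-axis crossing is at x = 0; every point of the z-axis in the box is on the surface; the visible y-axis segment lies entirely on the surface.
Finally, assembling these constraints gives the stated polynomial.

3*x^3 + 2*x*y^2 - 2*y^2*z - y*z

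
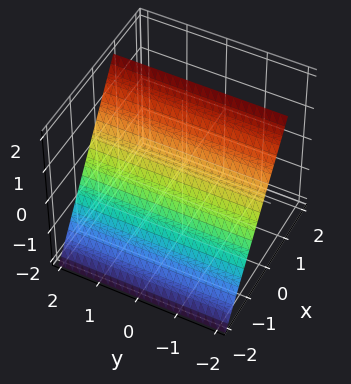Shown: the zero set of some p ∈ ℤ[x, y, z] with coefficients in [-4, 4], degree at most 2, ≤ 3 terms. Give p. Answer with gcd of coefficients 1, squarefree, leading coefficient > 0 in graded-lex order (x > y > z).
(a) Degree: the surface is flat (a plane), so deg p = 1.
(b) Observable constraints: one z-axis crossing is at z = 1; it misses every integer gridline on the y-axis.
(c) Fitting integer coefficients to these (and the overall shape) gives p.

3*x - 2*z + 2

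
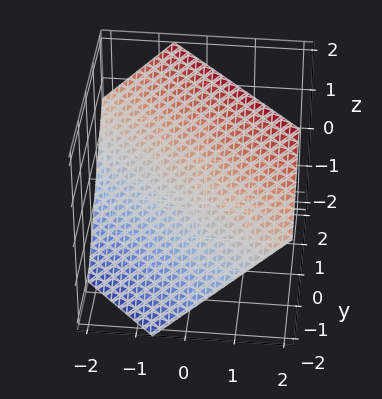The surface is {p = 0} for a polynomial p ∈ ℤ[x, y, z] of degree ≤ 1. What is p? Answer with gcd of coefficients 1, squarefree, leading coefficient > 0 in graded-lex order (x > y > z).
3*x + 3*y - 3*z + 2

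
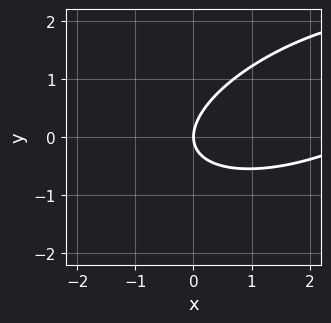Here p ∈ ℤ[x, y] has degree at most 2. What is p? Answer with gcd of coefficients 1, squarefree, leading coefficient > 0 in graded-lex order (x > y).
x^2 - 2*x*y + 3*y^2 - 3*x

First, deg p = 2. The shape is more complex than any degree-1 curve.
Next, from the visible intercepts: one y-axis crossing is at y = 0; it meets the x-axis at x = 0 (among the integer gridlines).
Finally, putting this together gives p.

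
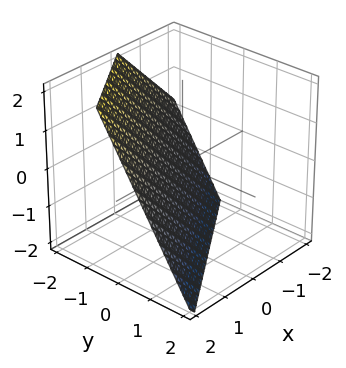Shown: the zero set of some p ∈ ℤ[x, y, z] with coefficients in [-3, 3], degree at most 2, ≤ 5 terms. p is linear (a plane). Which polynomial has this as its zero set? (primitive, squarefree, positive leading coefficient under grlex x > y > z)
The degree is 1 — every cross-section is a straight line — this is a plane.
From the axis intercepts and sections: one x-axis crossing is at x = 1; it meets the z-axis at z = -1 (among the integer gridlines).
Solving for integer coefficients yields p as stated.

2*x - 3*y - 2*z - 2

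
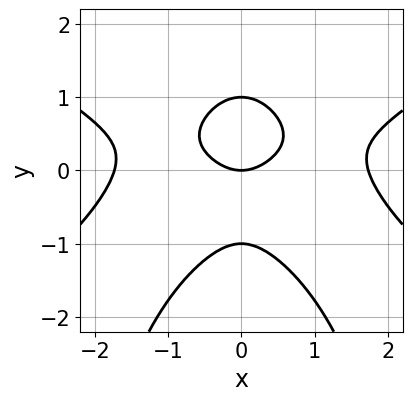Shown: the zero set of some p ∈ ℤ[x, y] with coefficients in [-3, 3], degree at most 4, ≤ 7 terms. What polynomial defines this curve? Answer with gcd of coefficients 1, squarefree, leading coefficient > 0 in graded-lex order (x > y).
x^4 - 3*x^2*y^2 - 3*y^3 - 3*x^2 + 3*y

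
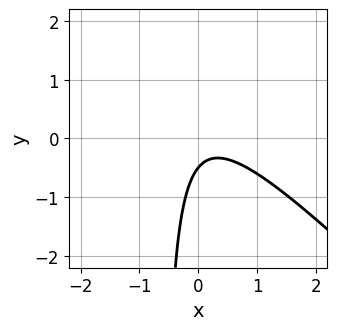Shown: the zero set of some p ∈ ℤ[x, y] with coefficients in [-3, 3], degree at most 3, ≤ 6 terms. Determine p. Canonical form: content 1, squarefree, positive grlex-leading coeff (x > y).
1. deg p = 2.
2. Against the integer gridlines: the curve avoids every integer x-axis point in the box.
3. The integer polynomial consistent with all of this is the stated p.

3*x^2 + 3*x*y - x + 2*y + 1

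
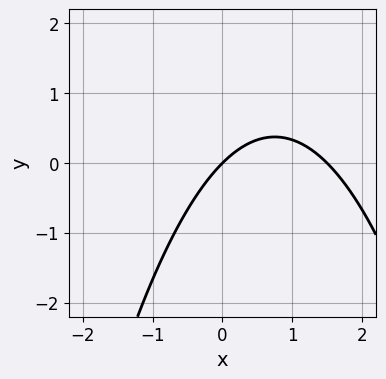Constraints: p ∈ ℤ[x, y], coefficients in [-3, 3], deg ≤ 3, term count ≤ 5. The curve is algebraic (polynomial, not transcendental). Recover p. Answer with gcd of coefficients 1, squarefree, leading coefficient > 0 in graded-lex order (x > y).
1. Degree: a generic line meets the curve in up to 2 points, so deg p = 2.
2. Against the integer gridlines: it meets the y-axis at y = 0 (among the integer gridlines); it meets the x-axis at x = 0 (among the integer gridlines).
3. Putting this together gives p.

2*x^2 - 3*x + 3*y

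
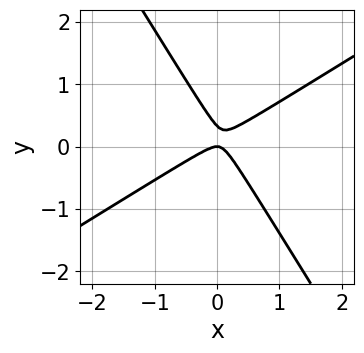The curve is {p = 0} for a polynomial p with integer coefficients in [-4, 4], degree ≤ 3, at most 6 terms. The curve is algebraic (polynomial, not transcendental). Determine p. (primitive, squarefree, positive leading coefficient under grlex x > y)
First, deg p = 2.
Next, observable constraints: it meets the x-axis at x = 0 (among the integer gridlines); it meets the y-axis at y = 0 (among the integer gridlines).
Finally, the integer polynomial consistent with all of this is the stated p.

3*x^2 - 3*x*y - 3*y^2 + y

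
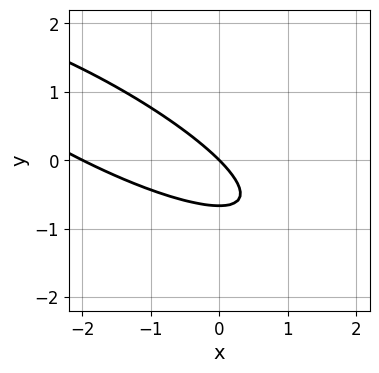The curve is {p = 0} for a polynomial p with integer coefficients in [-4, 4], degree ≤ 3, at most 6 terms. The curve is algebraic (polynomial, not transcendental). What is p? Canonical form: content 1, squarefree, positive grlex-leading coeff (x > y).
x^2 + 3*x*y + 3*y^2 + 2*x + 2*y

(a) Degree: no degree-1 curve has this shape, so deg p = 2.
(b) Observable constraints: one y-axis crossing is at y = 0; the x-axis gridline crossings are at x ∈ {-2, 0}.
(c) The integer polynomial consistent with all of this is the stated p.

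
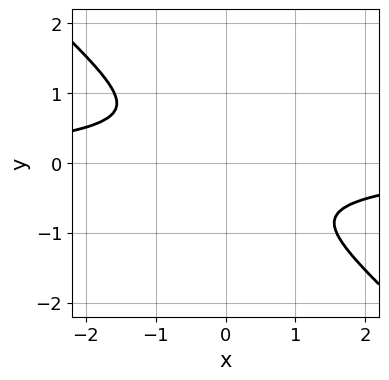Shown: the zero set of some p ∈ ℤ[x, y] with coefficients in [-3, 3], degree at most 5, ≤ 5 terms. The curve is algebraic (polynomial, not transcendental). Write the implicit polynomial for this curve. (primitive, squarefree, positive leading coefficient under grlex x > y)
1. deg p = 4. No degree-3 curve has this shape.
2. Solving for integer coefficients yields p as stated.

2*x^3*y + 3*y^4 + 2*x^2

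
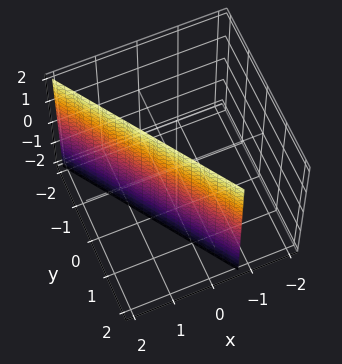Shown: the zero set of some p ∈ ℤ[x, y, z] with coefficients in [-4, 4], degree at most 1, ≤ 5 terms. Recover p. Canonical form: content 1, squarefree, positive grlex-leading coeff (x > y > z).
3*x + 2*y - 2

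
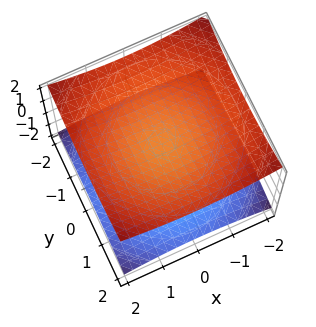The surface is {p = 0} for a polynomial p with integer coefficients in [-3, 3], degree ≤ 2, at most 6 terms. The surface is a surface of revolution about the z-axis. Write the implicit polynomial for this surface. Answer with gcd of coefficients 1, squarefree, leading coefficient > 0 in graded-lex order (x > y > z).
First, I count 2 distinct pieces. They look like related sheets of one shape, so recover p as a whole.
Then, deg p = 2. No degree-1 surface has this shape.
Then, symmetries: rotational symmetry about the z-axis ⇒ p depends on x, y only through x² + y².
Next, observable constraints: the surface avoids every integer y-axis point in the box; among the integer gridlines, it crosses the z-axis at z ∈ {-1, 1}.
Finally, together with the visible shape, these determine p as stated.

x^2 + y^2 - 3*z^2 + 3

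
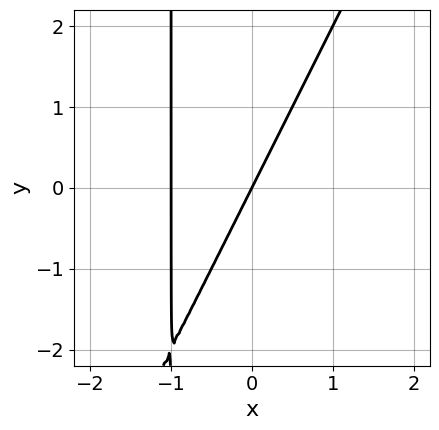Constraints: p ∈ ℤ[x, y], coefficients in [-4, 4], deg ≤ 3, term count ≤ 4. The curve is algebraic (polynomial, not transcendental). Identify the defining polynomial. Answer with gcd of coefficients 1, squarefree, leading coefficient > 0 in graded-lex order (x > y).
2*x^2 - x*y + 2*x - y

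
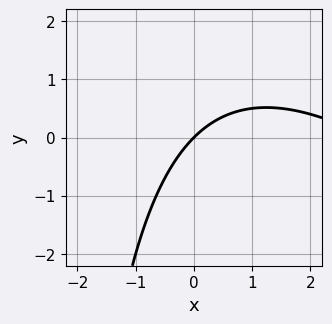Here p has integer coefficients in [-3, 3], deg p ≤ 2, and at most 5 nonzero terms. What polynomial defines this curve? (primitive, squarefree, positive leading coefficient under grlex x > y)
x^2 + x*y - 3*x + 3*y

1. deg p = 2. A generic line meets the curve in up to 2 points.
2. Checking where it meets the axes: it crosses the y-axis at the gridline y = 0; it crosses the x-axis at the gridline x = 0.
3. These observations pin down the coefficients.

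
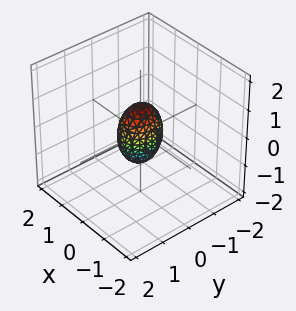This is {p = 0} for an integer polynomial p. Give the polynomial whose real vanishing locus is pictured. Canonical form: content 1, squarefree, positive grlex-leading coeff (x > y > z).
First, the degree is 2 — a closed, bounded, convex surface; a quadric.
Then, symmetries: the y ↦ −y reflection is a symmetry, so y appears only in even powers; the z ↦ −z reflection is a symmetry, so z appears only in even powers; it's symmetric under x → −x, forcing even powers of x.
Then, observable constraints: the z-axis gridline crossings are at z ∈ {-1, 1}.
Finally, matching integer coefficients to the picture gives p.

3*x^2 + 2*y^2 + z^2 - 1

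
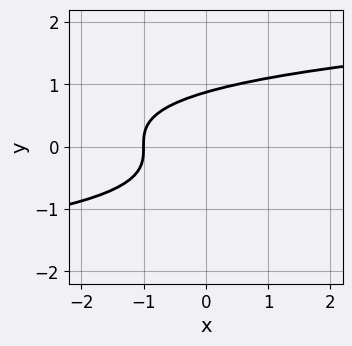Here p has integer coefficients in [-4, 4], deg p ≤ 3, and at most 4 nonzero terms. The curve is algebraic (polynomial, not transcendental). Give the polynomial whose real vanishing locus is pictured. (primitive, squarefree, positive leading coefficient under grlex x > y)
3*y^3 - 2*x - 2

1. The degree is 3 — a generic line meets the curve in up to 3 points.
2. Checking where it meets the axes: one x-axis crossing is at x = -1.
3. Solving for integer coefficients yields p as stated.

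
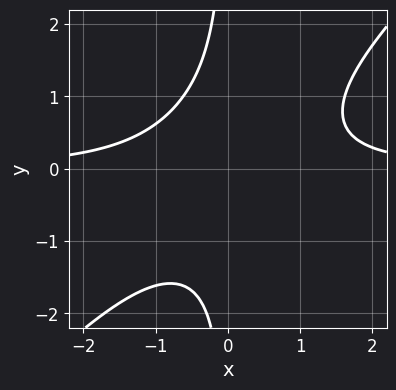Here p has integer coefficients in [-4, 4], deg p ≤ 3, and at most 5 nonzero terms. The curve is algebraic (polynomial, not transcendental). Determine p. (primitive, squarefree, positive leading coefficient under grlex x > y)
1. deg p = 3. No degree-2 curve has this shape.
2. Observable constraints: no y-intercept at any integer in the box; the curve avoids every integer x-axis point in the box.
3. The integer polynomial consistent with all of this is the stated p.

x^2*y - x*y^2 - 1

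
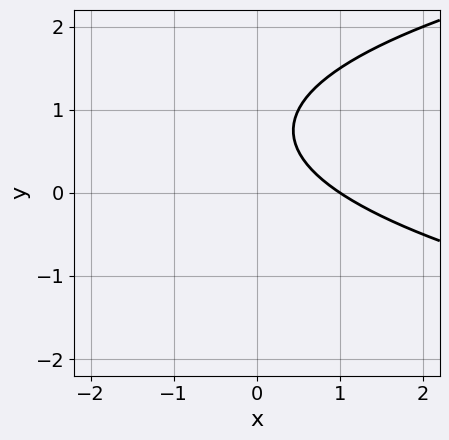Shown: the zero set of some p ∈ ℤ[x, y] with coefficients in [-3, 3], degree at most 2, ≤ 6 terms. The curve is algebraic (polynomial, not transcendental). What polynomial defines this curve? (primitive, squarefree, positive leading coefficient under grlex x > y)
2*y^2 - 2*x - 3*y + 2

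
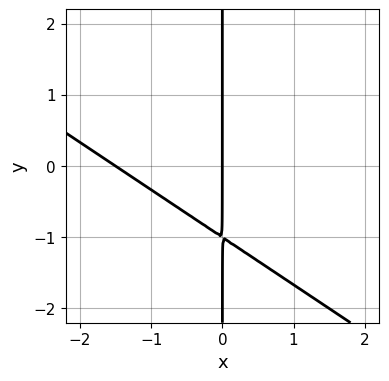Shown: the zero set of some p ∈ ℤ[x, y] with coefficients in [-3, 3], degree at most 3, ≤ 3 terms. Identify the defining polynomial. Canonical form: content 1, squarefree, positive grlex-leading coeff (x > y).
2*x^2 + 3*x*y + 3*x

Degree: a generic line meets the curve in up to 2 points, so deg p = 2.
From the visible intercepts: every point of the y-axis in the box is on the curve; it crosses the x-axis at the gridline x = 0.
Solving for integer coefficients yields p as stated.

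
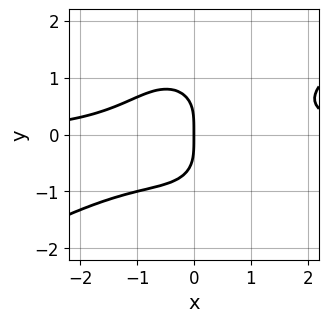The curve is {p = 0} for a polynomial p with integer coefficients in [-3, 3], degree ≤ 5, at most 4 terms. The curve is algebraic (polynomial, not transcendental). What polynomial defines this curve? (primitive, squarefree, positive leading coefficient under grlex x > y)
Degree: no degree-3 curve has this shape, so deg p = 4.
From the axis intercepts and sections: it crosses the x-axis at the gridline x = 0; it crosses the y-axis at the gridline y = 0.
Solving for integer coefficients yields p as stated.

2*x^3*y - 3*x^2*y^2 - 2*y^4 - 3*x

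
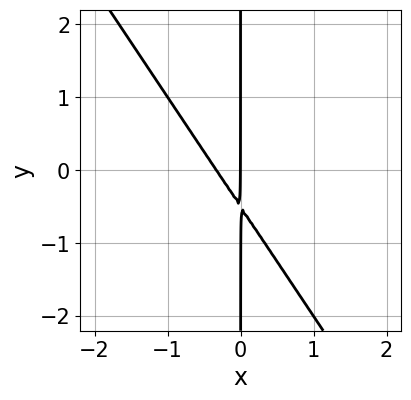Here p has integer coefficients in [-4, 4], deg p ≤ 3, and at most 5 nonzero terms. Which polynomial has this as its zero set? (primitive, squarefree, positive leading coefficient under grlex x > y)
1. The degree is 2 — a generic line meets the curve in up to 2 points.
2. Reading off the gridlines: it crosses the x-axis at the gridline x = 0; every point of the y-axis in the box is on the curve.
3. These observations pin down the coefficients.

3*x^2 + 2*x*y + x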